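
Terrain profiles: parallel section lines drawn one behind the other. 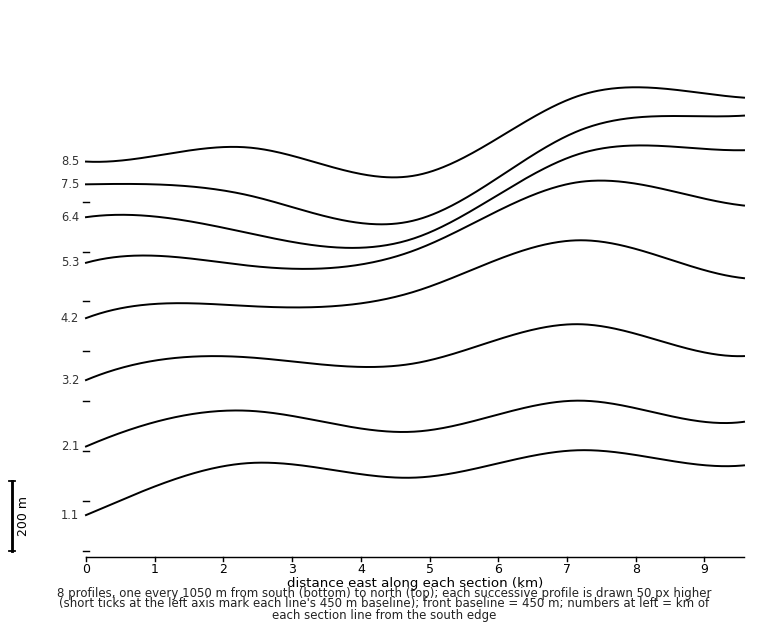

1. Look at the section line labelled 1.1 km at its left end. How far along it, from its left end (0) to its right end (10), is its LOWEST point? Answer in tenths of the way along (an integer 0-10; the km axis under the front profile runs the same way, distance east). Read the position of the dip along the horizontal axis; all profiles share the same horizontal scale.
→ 0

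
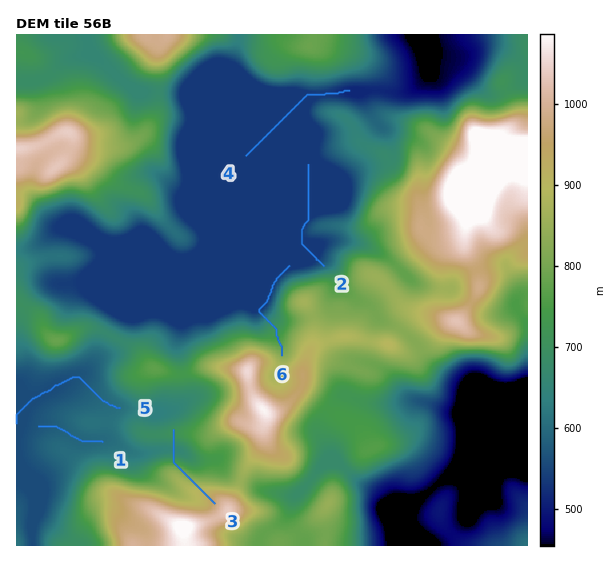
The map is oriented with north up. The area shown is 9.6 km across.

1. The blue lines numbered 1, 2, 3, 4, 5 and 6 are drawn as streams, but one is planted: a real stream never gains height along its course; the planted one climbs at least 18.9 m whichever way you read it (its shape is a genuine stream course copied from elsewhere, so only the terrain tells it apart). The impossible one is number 3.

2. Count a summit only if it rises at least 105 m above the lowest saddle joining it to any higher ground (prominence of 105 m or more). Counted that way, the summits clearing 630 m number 4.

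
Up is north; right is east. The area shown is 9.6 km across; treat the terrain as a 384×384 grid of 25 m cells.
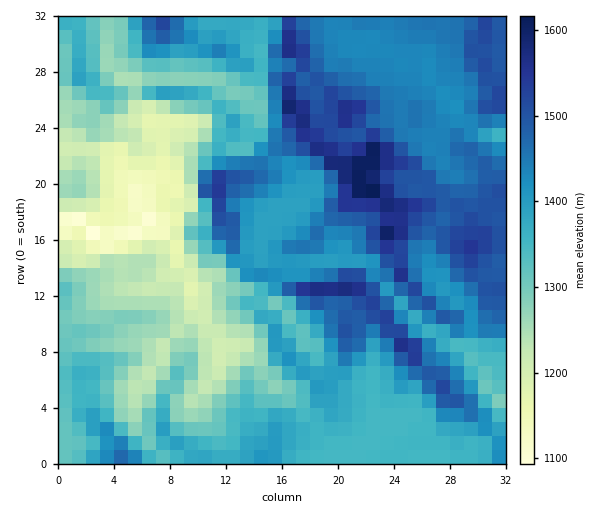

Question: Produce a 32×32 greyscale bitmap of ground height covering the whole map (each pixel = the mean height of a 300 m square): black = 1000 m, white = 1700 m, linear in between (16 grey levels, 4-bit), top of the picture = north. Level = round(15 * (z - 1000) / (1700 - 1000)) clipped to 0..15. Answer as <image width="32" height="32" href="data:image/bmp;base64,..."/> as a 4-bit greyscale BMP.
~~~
<image width="32" height="32" href="data:image/bmp;base64,Qk12AgAAAAAAAHYAAAAoAAAAIAAAACAAAAABAAQAAAAAAAACAAATCwAAEwsAABAAAAAAAAAAAAAAABEREQAiIiIAMzMzAERERABVVVUAZmZmAHd3dwCIiIgAmZmZAKqqqgC7u7sAzMzMAN3d3QDu7u4A////AHeJqYeIiIiZiIiIiIiIiIl3eZh4iIeIiYiIiIiIiIiJd4l2eXd3eImIiIiIiIiImHiIZXhmZ3iIh4iIiIiJmpd4h2VnZVZ3d3eIiIiIi7qGeIdlV3VVZ2ZnmYiImKupd3iHZVV2VVdmiYiYiJq6mHd3d3ZVZlRVaJh4qYmsqYd3d2ZmVWZUVWmHeaqKy5h3iHd2ZmZVVVVpd4q6q7mImapmZmZmVUVmiHiauruYm6mqdmVVVVRGd3Z6uqu6irmZu3ZlVVVURmaJrMzMuauZmrtmZVVURFV5mZmau5rKmau7VFVVVUVmmYmZmJmbupm7ukQzNERGeamJqqmavLqrvLszIzIzR4qpiJmpmr3Lq7u7IjMzIzZ7uYiJqqq8y7q7u1RDMzNEi6mIiJrMzMy6u7tmVDMzNLyqmZiKzdy7uqq7VlQzMzWru6qZms3bu7qqqlVUNENFeaqpmazN3MupqqpEREVERXh3mqvMvNy6maqpVWVVRERYh4q8y7vKqZmpiFZmVEREV4d5zLvLqqqpmalWZ2VFZnh3edy7zLqqqZq7Z3d2iIiHZnrLu7qqqZmZq3iGVWZmZnd6urqqmZmZmrt4dmZ3d3iIiauqqZmZmaq7eHZnmYmamHrLqZmZmZmru3h2aKqpiYiJy6mZmZqqq7uIdmirqYiIiLqpmqmqqqq7"/>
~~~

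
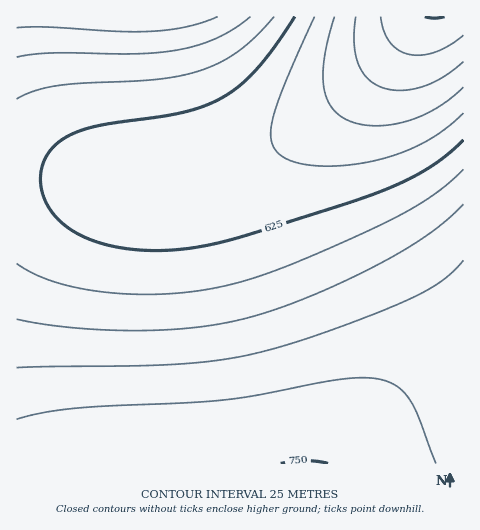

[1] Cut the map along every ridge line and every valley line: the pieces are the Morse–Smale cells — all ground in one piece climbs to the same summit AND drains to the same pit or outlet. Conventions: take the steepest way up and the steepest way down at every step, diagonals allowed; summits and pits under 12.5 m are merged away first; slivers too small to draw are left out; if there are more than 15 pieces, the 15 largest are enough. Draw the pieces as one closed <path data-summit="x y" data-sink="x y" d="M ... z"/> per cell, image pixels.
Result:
<path data-summit="307 463" data-sink="434 17" d="M463 16l-44 0-39 50-45 41-57 39-53 23-44 11-34 4-105-7-26 1 1 286 447-1z"/><path data-summit="139 17" data-sink="434 17" d="M418 16l-401 0-1 160 131 8 46-6 45-14 48-23 49-34 45-41 21-25z"/>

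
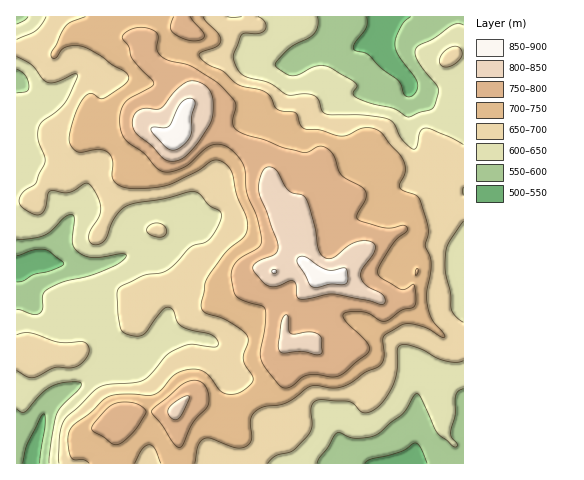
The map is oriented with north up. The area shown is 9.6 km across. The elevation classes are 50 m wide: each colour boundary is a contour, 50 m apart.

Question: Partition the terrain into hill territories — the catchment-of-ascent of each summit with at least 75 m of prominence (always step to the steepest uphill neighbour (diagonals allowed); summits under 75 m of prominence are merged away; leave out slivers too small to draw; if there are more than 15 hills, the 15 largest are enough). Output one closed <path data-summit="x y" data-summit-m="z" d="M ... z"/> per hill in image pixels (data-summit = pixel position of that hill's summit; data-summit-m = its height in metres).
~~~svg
<path data-summit="316 276" data-summit-m="877" d="M463 16l-304 0 11 29 10 6 28 6 33 0 19 9 24-2 17-8-10 14-3 20-4 7-10 9-18 7-23 24-13 23-3 28-4 7-22 20-6 15 0-7-7-10-12-3-12 0-20 7-6 8-2 13 0-7-3-3-35-16-8-1-8 5 9-9 4-7 3-24 6-11-1-27 6-19 1-20 5-22-14-6-10 1-6 5 2-8-5-8-20-16-28-29-8 1 1 447 14 0 1-2 2-14 11-38 12-15 23-10 17-12 33-3 8-4 13-11 11-15 10-3 23 0 19 6 4 5 5 17 4 9 5 4 21 6 7 8 8 25 37 33 18 12 9 2 132-1z"/><path data-summit="182 130" data-summit-m="865" d="M158 16l-134 1 28 28 20 16 5 13 7-3 7 0 14 6-5 22-1 20-6 19 1 27-6 11-3 24-8 11 11 1 35 16 3 3 0 7 1-9 5-10 8-6 14-3 12 0 12 3 7 10 0 7 6-15 22-20 4-7 3-28 13-23 23-24 18-7 10-9 4-7 3-20 9-13-16 7-24 2-19-9-33 0-28-6-10-6z"/><path data-summit="176 410" data-summit-m="815" d="M195 337l-29 1-16 18-12 10-8 4-33 3-17 12-23 10-12 15-11 38-3 15 300 0-8-1-14-8-23-23-9-5-9-9-12-31-6-5-20-5-7-11-7-21-6-4z"/>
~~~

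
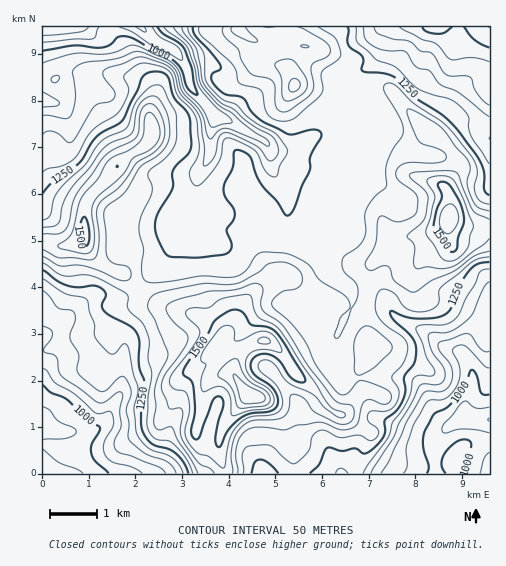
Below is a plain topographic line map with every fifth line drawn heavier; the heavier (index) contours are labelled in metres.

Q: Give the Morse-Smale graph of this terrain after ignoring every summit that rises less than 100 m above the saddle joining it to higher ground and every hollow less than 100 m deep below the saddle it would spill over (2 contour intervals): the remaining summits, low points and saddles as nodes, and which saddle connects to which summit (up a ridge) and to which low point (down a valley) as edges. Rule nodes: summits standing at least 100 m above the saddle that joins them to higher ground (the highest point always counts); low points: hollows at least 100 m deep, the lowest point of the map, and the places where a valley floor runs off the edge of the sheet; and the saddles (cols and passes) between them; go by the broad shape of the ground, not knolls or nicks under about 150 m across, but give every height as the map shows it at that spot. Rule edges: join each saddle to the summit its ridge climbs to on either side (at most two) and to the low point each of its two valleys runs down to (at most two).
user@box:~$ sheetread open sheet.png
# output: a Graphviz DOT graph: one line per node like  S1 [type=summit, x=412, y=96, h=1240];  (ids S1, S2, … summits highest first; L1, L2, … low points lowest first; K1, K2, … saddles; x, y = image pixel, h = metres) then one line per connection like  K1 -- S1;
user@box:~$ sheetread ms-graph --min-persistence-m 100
graph terrain {
  S1 [type=summit, x=249, y=396, h=1698];
  S2 [type=summit, x=449, y=219, h=1597];
  S3 [type=summit, x=85, y=238, h=1520];
  S4 [type=summit, x=295, y=86, h=1466];
  L1 [type=low, x=46, y=27, h=862];
  L2 [type=low, x=489, y=420, h=899];
  L3 [type=low, x=43, y=424, h=909];
  L4 [type=low, x=489, y=27, h=948];
  K1 [type=saddle, x=138, y=288, h=1320];
  K2 [type=saddle, x=368, y=300, h=1318];
  K3 [type=saddle, x=340, y=92, h=1279];
  K4 [type=saddle, x=204, y=102, h=1007];
  K1 -- S1;
  K1 -- S3;
  K1 -- L1;
  K1 -- L3;
  K2 -- S1;
  K2 -- S2;
  K2 -- L1;
  K2 -- L2;
  K3 -- S4;
  K3 -- L1;
  K3 -- L4;
  K4 -- S3;
  K4 -- S4;
  K4 -- L1;
}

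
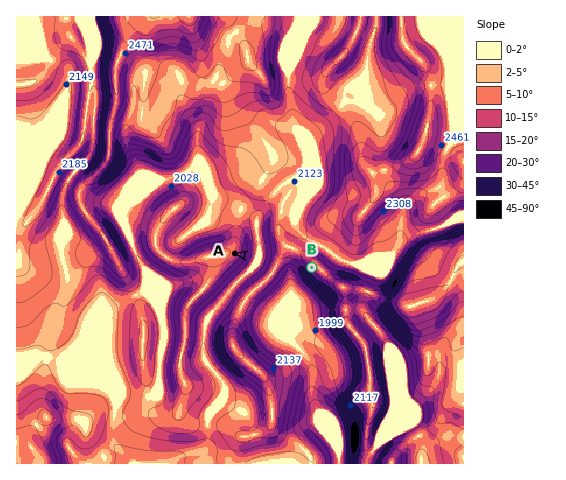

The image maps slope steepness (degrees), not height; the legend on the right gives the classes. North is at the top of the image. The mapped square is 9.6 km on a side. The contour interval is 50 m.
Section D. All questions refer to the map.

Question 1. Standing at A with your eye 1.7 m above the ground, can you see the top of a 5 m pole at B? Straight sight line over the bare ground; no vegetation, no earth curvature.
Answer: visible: true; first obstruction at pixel None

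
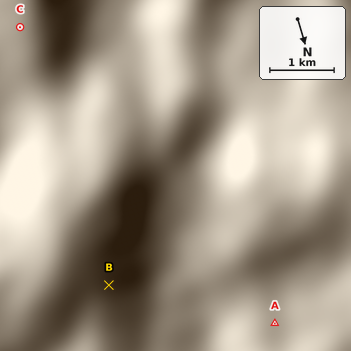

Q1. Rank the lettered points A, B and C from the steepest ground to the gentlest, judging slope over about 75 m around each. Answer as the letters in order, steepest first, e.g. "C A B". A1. B A C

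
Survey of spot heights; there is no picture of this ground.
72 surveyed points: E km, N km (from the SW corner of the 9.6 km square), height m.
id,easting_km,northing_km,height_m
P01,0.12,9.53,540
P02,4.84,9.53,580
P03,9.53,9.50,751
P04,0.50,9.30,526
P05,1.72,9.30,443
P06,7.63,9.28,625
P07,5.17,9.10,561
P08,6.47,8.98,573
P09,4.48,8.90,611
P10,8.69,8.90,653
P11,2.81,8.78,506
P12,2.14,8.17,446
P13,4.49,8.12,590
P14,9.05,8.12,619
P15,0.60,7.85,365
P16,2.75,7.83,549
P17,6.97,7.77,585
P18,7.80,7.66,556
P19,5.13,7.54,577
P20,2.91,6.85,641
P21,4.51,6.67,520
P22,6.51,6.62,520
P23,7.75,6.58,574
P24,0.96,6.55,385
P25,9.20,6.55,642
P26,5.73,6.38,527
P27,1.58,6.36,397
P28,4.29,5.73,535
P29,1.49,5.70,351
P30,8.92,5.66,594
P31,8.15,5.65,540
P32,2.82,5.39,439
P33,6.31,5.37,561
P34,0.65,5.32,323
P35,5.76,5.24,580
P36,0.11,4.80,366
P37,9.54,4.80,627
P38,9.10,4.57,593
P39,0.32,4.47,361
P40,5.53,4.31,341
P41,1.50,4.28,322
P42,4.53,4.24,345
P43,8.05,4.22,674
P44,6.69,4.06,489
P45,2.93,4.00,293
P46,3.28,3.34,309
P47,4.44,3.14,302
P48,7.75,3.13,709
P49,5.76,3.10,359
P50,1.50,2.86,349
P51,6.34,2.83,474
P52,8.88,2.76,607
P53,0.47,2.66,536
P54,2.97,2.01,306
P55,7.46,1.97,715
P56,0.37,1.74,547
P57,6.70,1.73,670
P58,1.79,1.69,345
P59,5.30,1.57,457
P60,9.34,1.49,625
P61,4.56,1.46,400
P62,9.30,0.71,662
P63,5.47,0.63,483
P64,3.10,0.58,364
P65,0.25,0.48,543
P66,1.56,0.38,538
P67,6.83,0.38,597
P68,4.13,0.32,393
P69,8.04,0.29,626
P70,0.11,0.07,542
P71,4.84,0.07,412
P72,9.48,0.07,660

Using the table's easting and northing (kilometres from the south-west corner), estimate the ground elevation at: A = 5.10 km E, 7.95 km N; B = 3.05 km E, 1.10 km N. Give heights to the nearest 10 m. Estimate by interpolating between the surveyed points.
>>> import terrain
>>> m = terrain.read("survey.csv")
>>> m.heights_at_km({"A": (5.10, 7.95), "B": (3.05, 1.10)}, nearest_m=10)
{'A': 580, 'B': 330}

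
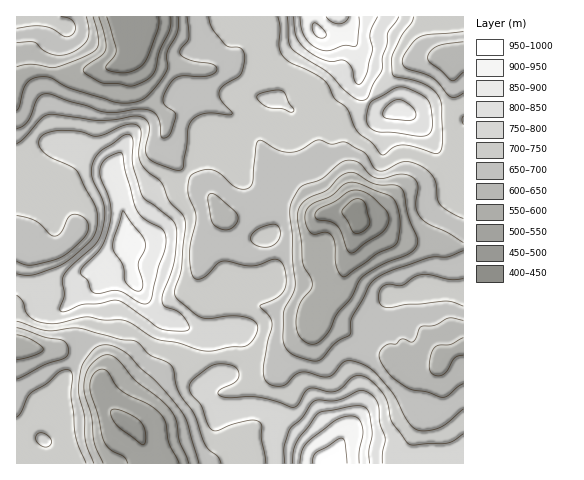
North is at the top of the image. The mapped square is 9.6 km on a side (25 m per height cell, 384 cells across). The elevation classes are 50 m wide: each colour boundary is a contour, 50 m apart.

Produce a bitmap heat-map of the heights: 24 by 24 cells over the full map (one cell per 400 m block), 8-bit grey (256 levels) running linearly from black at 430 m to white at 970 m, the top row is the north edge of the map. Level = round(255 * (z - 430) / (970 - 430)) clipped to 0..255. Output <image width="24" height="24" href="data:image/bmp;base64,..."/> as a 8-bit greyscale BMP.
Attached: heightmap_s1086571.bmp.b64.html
<image width="24" height="24" href="data:image/bmp;base64,Qk12BgAAAAAAADYEAAAoAAAAGAAAABgAAAABAAgAAAAAAEACAAATCwAAEwsAAAABAAAAAAAAAAAAAAEBAQACAgIAAwMDAAQEBAAFBQUABgYGAAcHBwAICAgACQkJAAoKCgALCwsADAwMAA0NDQAODg4ADw8PABAQEAAREREAEhISABMTEwAUFBQAFRUVABYWFgAXFxcAGBgYABkZGQAaGhoAGxsbABwcHAAdHR0AHh4eAB8fHwAgICAAISEhACIiIgAjIyMAJCQkACUlJQAmJiYAJycnACgoKAApKSkAKioqACsrKwAsLCwALS0tAC4uLgAvLy8AMDAwADExMQAyMjIAMzMzADQ0NAA1NTUANjY2ADc3NwA4ODgAOTk5ADo6OgA7OzsAPDw8AD09PQA+Pj4APz8/AEBAQABBQUEAQkJCAENDQwBEREQARUVFAEZGRgBHR0cASEhIAElJSQBKSkoAS0tLAExMTABNTU0ATk5OAE9PTwBQUFAAUVFRAFJSUgBTU1MAVFRUAFVVVQBWVlYAV1dXAFhYWABZWVkAWlpaAFtbWwBcXFwAXV1dAF5eXgBfX18AYGBgAGFhYQBiYmIAY2NjAGRkZABlZWUAZmZmAGdnZwBoaGgAaWlpAGpqagBra2sAbGxsAG1tbQBubm4Ab29vAHBwcABxcXEAcnJyAHNzcwB0dHQAdXV1AHZ2dgB3d3cAeHh4AHl5eQB6enoAe3t7AHx8fAB9fX0Afn5+AH9/fwCAgIAAgYGBAIKCggCDg4MAhISEAIWFhQCGhoYAh4eHAIiIiACJiYkAioqKAIuLiwCMjIwAjY2NAI6OjgCPj48AkJCQAJGRkQCSkpIAk5OTAJSUlACVlZUAlpaWAJeXlwCYmJgAmZmZAJqamgCbm5sAnJycAJ2dnQCenp4An5+fAKCgoAChoaEAoqKiAKOjowCkpKQApaWlAKampgCnp6cAqKioAKmpqQCqqqoAq6urAKysrACtra0Arq6uAK+vrwCwsLAAsbGxALKysgCzs7MAtLS0ALW1tQC2trYAt7e3ALi4uAC5ubkAurq6ALu7uwC8vLwAvb29AL6+vgC/v78AwMDAAMHBwQDCwsIAw8PDAMTExADFxcUAxsbGAMfHxwDIyMgAycnJAMrKygDLy8sAzMzMAM3NzQDOzs4Az8/PANDQ0ADR0dEA0tLSANPT0wDU1NQA1dXVANbW1gDX19cA2NjYANnZ2QDa2toA29vbANzc3ADd3d0A3t7eAN/f3wDg4OAA4eHhAOLi4gDj4+MA5OTkAOXl5QDm5uYA5+fnAOjo6ADp6ekA6urqAOvr6wDs7OwA7e3tAO7u7gDv7+8A8PDwAPHx8QDy8vIA8/PzAPT09AD19fUA9vb2APf39wD4+PgA+fn5APr6+gD7+/sA/Pz8AP39/QD+/v4A////AJCRkoBPOSsoOmF9iI+atub599mzn6Cjo5OXknFAKSAsSG6NjpKbr8/n8962m4qLlIeOjG43ICQzUXuen5ueo7XO3NWuinV0gX6HiWEtLjpMbpKcmpmVj56qsLmjfG5qcG56hV4xP1Npf5admY5/fomFj5yEaGBXXlZhbmtKUWt8hI2Wlo98cWxufXxrZWFMUUtbZ3NudoGRmJ+hnZd/ZVJYa21qaGVWUX2RkYqQlJ2vtqehpJyEYkZHXm5wbGpoY5mkrq2sqr25pZCMiIV+aElBT2p9gH18e5+jr7/Lz93Cm4eNkJCQelZHQVl5goqJhoiNocHP2t7JqH1+hoSHeFJGNT5WZnJzcW5xeZjE4uPQsHt1d3p+ckxEKiQ1QlZjZ299fXqo3t3LsYJta3qBckIzHAsdN1VmboSHhISi18m1n4JnZnF2bD0eDAYaOmV3gYeGh5Gx17mijnprdnx2bl1JKB42SWh+iIqKjZvD0qyShH97g4F6dXFpUlVwaXGDho6UnZ+1xp54eIeKi4R8fnx3cHiSiouTiICXnZuaq55wboiNjIWFjIeDhZSmp6uhiGOBhYF7foNsaX6Gg4aRlpOPkaa/xsKlkFdtaV9VTlBfb3V7hpCYl5KRnq+1xLmehU9VT0U4MzRJaG5yf4iJj46Zt8OpoJaBbFRXVkYvGxs3W2ZrdYSHk6a/x8yziXVlX2drdmpIGxIqVmx2gYaMp9Hp4de5lXtuaH9/gnRAFg8gRm6AiYqNrOfu4dm+po+Jig=="/>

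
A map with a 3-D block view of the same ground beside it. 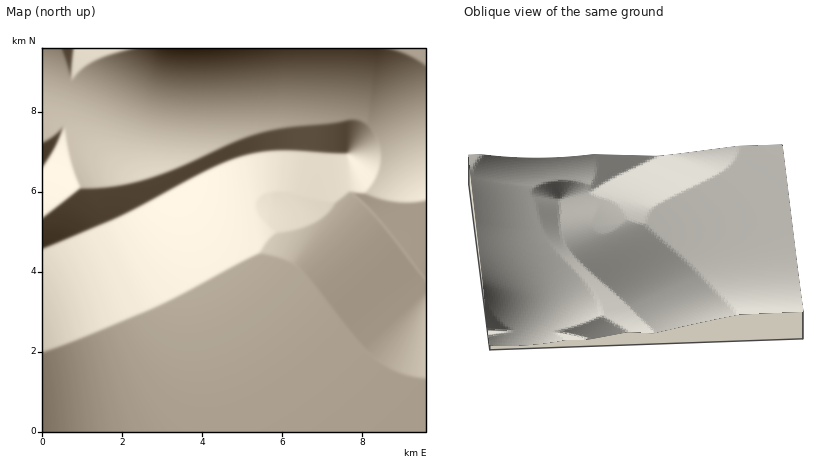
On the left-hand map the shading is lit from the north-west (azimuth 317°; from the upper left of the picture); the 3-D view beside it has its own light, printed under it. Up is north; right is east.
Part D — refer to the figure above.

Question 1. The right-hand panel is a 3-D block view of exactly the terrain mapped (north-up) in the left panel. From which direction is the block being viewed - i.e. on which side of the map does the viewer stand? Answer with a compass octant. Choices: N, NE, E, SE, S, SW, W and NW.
W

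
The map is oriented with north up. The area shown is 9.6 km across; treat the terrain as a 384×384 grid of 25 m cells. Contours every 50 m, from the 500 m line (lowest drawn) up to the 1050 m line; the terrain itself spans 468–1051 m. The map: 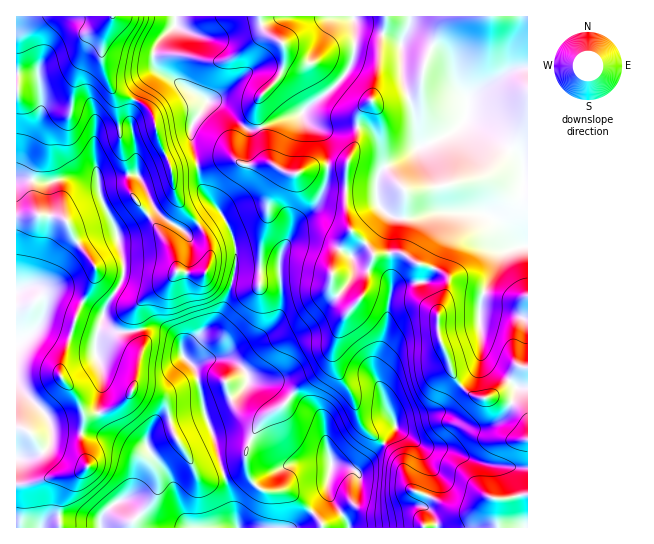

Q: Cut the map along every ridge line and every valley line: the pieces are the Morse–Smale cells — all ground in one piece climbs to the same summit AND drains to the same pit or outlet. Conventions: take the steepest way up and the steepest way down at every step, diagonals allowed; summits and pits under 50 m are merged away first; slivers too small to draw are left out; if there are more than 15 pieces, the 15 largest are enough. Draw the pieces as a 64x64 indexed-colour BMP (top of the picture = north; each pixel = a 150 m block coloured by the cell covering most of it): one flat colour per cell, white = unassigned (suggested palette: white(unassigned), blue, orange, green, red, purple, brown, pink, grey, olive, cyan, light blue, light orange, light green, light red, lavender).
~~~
<image width="64" height="64" href="data:image/bmp;base64,Qk12CAAAAAAAAHYAAAAoAAAAQAAAAEAAAAABAAQAAAAAAAAIAAATCwAAEwsAABAAAAAAAAAA////ALR3HwAOf/8ALKAsACgn1gC9Z5QAS1aMAMJ34wB/f38AIr28AM++FwDox64AeLv/AIrfmACWmP8A1bDFADM4iIiIMzMzMzMzREREREREREREQRERERERERERERERMzMzMzMzMzMzMzRERERERERERERBEREREREREREREREzMzMzMzMzMzMzNERERERERERERBERERERERERERERETMzMzMzMzMzMzNERERERERERERBERERERERERERERERMzMzMzMzMzMzM0REREREREREREEREREREREREREREREzMzMzMzMzMzM0REREREREREREQRERERERERERERERETMzMzMzMzMzMzRERERERERERERBERERERERERERERERMzMzMzMzMzMzREREREREREREREEREREREREREREREREzMzMzMzMzMzREREREREREREREQREREREREREREREREXdzMzMzMzMzNERERERERERERERBERERERERERERERERd3czMzMzMzNEREREREREREREREERERERERERERERERF3dzMzMzMzMzREREREREREREREQREREREREREREREREXd3MzMzMzMzNERERERERERERERBERERERERERERERERd3czMzMzMzMzM0RERERERERERBERERERERERERERERF3czMzMzMzMzMzMzREREREREREEREREREREREREREREXczMzMzMzMzMzMzNERERERERBERERERERERERERERERczMzMzMzMzMzMzM0REREREQREREREREREREREREREREzMzMzMzMzMzMzMzREREREQRERERERERERERERERERETMzMzMzMzMzMzMzNEREQRERERERERERERERERERERERMzMzMzMzMzMzMzNERERBEREREREREREREREREREREREzMzMzMzMzMzMzM0RERBERERERERERERERERERERERETMzMzMzMzMzMzM0REQRERERERERERERERERERERERERMzMzMzMzMzMzMzREREQREREREREREREREREREREREREjMzMzMzMzMzMzZkREREQRERERERERERERERERERERESIzMzMzMzMzMzZmZEREREERERERERERERERERERERERIiMzMzM2ZmZmZmZmZERERBEREREREREREREREREREREiIzMzMzZmZmZmZmZkREREQRERERERERERERERERERESIiMzMyJmZmZmZmZmZERERBERERERERERERERERERERIiIzMiIiZmZmZmZmZkREREEREREREREREREREREREREiIiIiIiJmZmZmZmZmZEREQRERERERERERERERERERESIiIiIiIiZmZmZmZmZkRERBERERERERERERERERERERIiIiIiIiJmZmZmZmZmREREEREREREREREREREREREREiIiIiIiIiZmZmZmZmYRERERERERERERERERERERERESIiIiIiIiZmZmZmZmZhERERERERERERERERERERERERIiIiIiIiJmZmZmZmZmEREREREREREREREREREREREREiIiIiIiImZmZmZmZmYRERERERERERERERERERERERESIiIiIiIiZmZmZmZmZhERERERERERERERERERERERERIiIiIiIiImZmZiJmZmEREREREREREREREREREREREREiIiIiIiIiImZiIiJmERERERERERERERERERERERERESIiIiIiIiIiJiIiIiERERERERERERERERERERERERERIiIiIiIiIiIiIiIiIREREREREREREREREREREREREREiIiIiIiIiIiIiIiIRERERERERERERERERERERERERESIiIiIiIiIiIiIiIRERERERERERERERERERERERERERIiIiIiIiIiIiIiIhEREREREREREREREREREREREREREiIiIiIiIiIiIiIiERERERERERERERERERERERERERESIiIiIiIiIiIiIiIRERERERERERERERERERERERERERIiIiIiIiIiIiIiIREREREREREREREREREREREREREREiIiIiIiIiIiIiIhERERERERERERERERERERERERERESIiIiIiIiIiIiIiERERERERERERERERERERERERERERIiIiIiIiIiIiIiIREREREREREREREREREREREREREREiIiIiIiIiIiIiIhEREVVVERERERERERERERERERERESIiIiIiIiIiIiIiIREVVVVVURERERERERERERERERERIiIiIiIiIiIiIiIhEVVVVVVVEREREREREREREREREREiIiIiIiIiIiIiIiJVVVVVVVVVERERERERERERERERESIiIiIiIiIiIiIiVVVVVVVVVVVRERERERERERERERERIiIiIiIiIiIiIiVVVVVVVVVVVVUREREREREREREREREiIiIiIiIiIiIlVVVVVVVVVVVVVVERERERERERERERESIiIiIiIiIiIlVVVVVVVVVVVVVVVRERERERERERERERIiIiIiIiIiIlVVVVVVVVVVVVVVVVEREREREREREREREiIiIiIiIiIiVVVVVVVVVVVVVVVVURERERERERERERESIiIiIiIiIiIlVVVVVVVVVVVVVVVRERERERERERERERIiIiIiIiIiIiVVVVVVVVVVVVVVVVEREREREREREREREiIiIiIiIiIiIiVVVVVVVVVVVVVVURERERERERERERESIiIiIiIiIiIiJVVVVVVVVVVVVVVRERERERERERERER"/>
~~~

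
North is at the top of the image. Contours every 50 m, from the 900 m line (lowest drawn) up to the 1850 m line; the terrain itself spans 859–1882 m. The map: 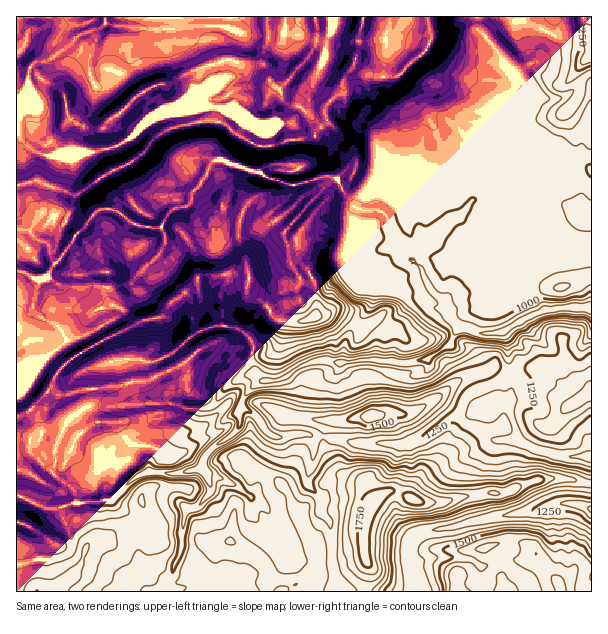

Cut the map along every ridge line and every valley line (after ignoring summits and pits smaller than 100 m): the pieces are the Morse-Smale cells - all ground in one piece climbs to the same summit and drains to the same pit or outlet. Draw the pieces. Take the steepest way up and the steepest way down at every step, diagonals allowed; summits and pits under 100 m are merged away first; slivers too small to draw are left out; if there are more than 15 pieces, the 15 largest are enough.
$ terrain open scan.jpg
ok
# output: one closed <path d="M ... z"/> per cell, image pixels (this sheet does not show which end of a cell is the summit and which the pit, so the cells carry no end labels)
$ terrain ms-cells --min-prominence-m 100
<path d="M524 160l-6 0-2 2-15 31-28 7-11 14-10 6-23 22-6 4-10 13-9-2-1-8-7-9-6-13-2-9-7-7-21-1-6-4-18-28-13-2-17 6-4-3-2-9-9-6-19 0-11 8-6 0-24-8-7-4-9 0-15 25-7 7-1 9-6 5-12 2-6 7-7 13-21-2-11-4-15-12-15 0-23 24-3 8-12 16-7 6-9 14-6 2-13-8-10 0 0 223 29 13 15 0 17-6 22 0 14-3 19-19 15-8 32 2 22-5 4-13 13-12 15-10 7-8-2-13 6-17 8-10 9-6 21-1 17-12 10-5 42 0 11-2 51 2 15-2 21-14 10-18 9 0 17 6 16-2 42-22 23-3 25 1 1-138-14-1-8 3-12 0-10-6-17-2z"/><path d="M477 16l-114 0-8 47-11 15-1 12-17 15-1 9 3 6-14 16-11 3-13 0-9 5-20 2-27-13-10-11-5 0-5 18 2 18 39 14 6 0 11-8 19 0 9 6 2 9 4 3 17-6 13 2 18 28 6 4 18 0 10 8 2 9 6 13 6 6 2 11 9 2 10-13 6-4 23-22 10-6 11-14 28-7 16-32-3-11 3-34-3-29 4-10-14-15-10-15-14-17z"/><path d="M242 408l-4 5 2 13-7 8-15 10-14 15-2 9 6 9 3 14-13 15-10 2-2 4-5 22 0 17-7 15 0 4-10 14 0 7 201 1 3-16 0-12-4-10 0-27 4-15 6-9-8-15 0-5-13-3-12-6-5-6-12-21-1-11-32-2-15 4-12-10-9-13z"/><path d="M176 28l-44 0 1 7-6 25-11 20-11 6-9 0-6-14 0-16 7-17 2-11-21 8-9 10-16 12-18 4-4 4-3 9 0 11 9 25 1 12 21 31 34-2 23-6 13-7 20-19 31-14 15-14 9-2 7-7 0-5-12-24z"/><path d="M468 328l-9 0-3 4-5 12-23 16-15 2-36-2-15 0-11 2-42 0-10 5-17 12-24 3-14 14-3 11 14 8 9 13 12 10 15-4 32 2 6-15 16 0 15-5 24-2 26 0 15-8 39-28 22-6 8-5 16 4-2-26-4-13-19 2z"/><path d="M494 408l-9 0-15 7-20 3-25 18-15 8-56 0-13-5-17-1 0 9 6 12 11 15 25 9 0 5 8 12 13-8 9 0 23 10 27 0 18-6 40-3 20-9 25-6 14 0 29 5-1-26-34-1-21-6-17-10-22 0-4-3-5-21z"/><path d="M210 120l-31 6-18 7-9 7-7 12-14 11-21 9-33 22-26-7-12-6-22 5-1 84 10 2 13 8 6-2 9-14 7-6 12-16 3-8 23-24 15 0 15 12 11 4 21 2 7-13 6-7 12-2 6-5 1-9 13-16 5-12 6-5-3-6 0-13 6-18z"/><path d="M591 16l-113 1 2 13 14 17 10 15 14 15-4 10 0 12 3 9-3 42 4 10 6 0 7 4 17 2 10 6 34-4z"/><path d="M362 16l-29 0-1 13-6 13-38-10-3 0-4 6-32-2-7-4 0 9-4 18-8 16-21 10-4 4 16-4 9 8 4 6 0 8-10 4-4 11 8 4 6 7 27 13 20-2 9-5 13 0 11-3 14-16-3-6 1-9 17-15 1-12 11-15 5-18 0-13 2-6z"/><path d="M563 478l-26 2-33 13-40 3-18 6-27 0-23-10-12 1-12 13-8 21 0 27 4 10-2 27 52 0-9-31 0-17 7-8 6-3 31-4 17-6 61-11 26-7 18 0 16 6 1-25z"/><path d="M575 504l-18 0-26 7-61 11-17 6-27 2-10 5-7 8 0 17 9 31 37 1-1-16 4-4 9-1 9-10 6-13 27-7 22 6 27 36 18-15 15 0 1-58-5-4z"/><path d="M111 499l-12 3-22 0-14 4-2 3 1 7 10 21-2 15-14 7-20 0-10 5-9 0-1 27 131 1-5-14 0-11-4-16 1-15-3-11-3-6z"/><path d="M221 85l-9 1-15 8-2-2-15 14-27 10-24 23-13 7-38 8-20-1-3-7-15-18-3-17-8-21-6 8-7 3 0 84 23-4 12 6 26 7 33-22 21-9 12-9 9-14 9-7 18-7 19-5 21 0 5-10 10-4 0-8-4-6z"/><path d="M203 469l-24 5-36 0-11 6-20 20 21 19 3 6 3 11-1 15 4 16 0 11 7 14 15-1 0-7 8-11 9-22 0-17 5-22 2-4 10-2 13-15-3-14z"/><path d="M587 307l-44 3-37 20-2 3 4 12 2 26 5 1 7-4 17 2 22 14 15 19 15-9 1-85z"/>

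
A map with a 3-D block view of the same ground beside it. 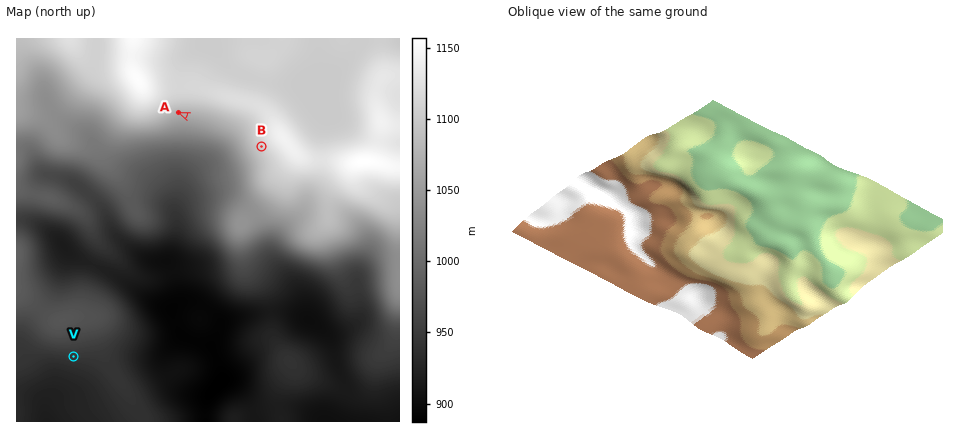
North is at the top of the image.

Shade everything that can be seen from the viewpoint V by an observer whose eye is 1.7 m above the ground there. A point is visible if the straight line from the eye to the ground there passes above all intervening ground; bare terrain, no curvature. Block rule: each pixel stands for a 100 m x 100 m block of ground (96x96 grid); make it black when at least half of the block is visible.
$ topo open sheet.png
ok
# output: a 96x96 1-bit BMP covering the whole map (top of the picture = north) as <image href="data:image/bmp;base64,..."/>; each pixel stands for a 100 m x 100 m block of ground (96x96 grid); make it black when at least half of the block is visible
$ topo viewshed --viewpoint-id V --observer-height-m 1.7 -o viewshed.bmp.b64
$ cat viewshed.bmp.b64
<image width="96" height="96" href="data:image/bmp;base64,Qk2+BAAAAAAAAD4AAAAoAAAAYAAAAGAAAAABAAEAAAAAAIAEAAATCwAAEwsAAAIAAAAAAAAA////AAAAAAD/////AAAAAAAAAAD/////AAAAAAAAAAD/////AAAAAAAAAAD////8AAAAAAAAAAD////4AAAAAAAAAAD////4AAAAAAAAAAD////wAAAAAAAAAAD////wAAAAAAAAAAD////gAAAAAAAAAAD////gAAAAABwAAAD////AAAAAADwAAAD///+AAAAAADwAAED///+AAAAAADwAAMD///8AAAAAAHgAAcD///4AAAAAAHgAA+D///4AAAAAADgAA+D///gAAAAAABAAA/D///AAAAAAAAAAA/gA/8AAAAAAAAAAA/wAf8AAAAAAAAAAAf4Af/AAAAAAAAAAAP4AP/AAAAAAAAAAAH4AAAAAAAAAAAAAAD8AAAAAAAAAAAAAAD8AAAAAAAAAAAAAAD8AAAAAAAAAAAAAAD8AAAAAAAAAAAAAAD8AAAAAAAAAAAAAAD8AAAAAAAAAAAAAAD8AAAAAAAAAAAAAAD8AAAAAAAAAAAAAAD8AAAAAAAAAAAAAAH8AAAAAAAAAAAAAAH8AAAAAAAAAAAAAAH8AAAAAAAAAAAAAAH8AAAAAAAAAAAAAAH8AAAAAAAAAAAAAAH8AAAAAAAAAAAAAAH8AAAAAAAAAAAAAAH8AAAAAAAAAAAAAAH8AAAAAAAAAAAAeAH8AAAAAAAAAAAD+AP8AAAAAAAAAAAP+A/8AAAAAAAAAAAf+A/8AAAAAAAAAAA/8AP8AAAAAAAABwB/8AH8AAAAAAAADwB/8AD8AAAAAAAADgD/8AB8AAAAAAAADAH/8AB8AAAAAAAADAf/8AB8AAAAAAAAAAf/8AB8AAAAAAAAAAP/8AB4AAAAAAAAAAP/8ABwAAAAAAAAAAP/8ABAAAAAAAAAAAPz8AAAAAAAAAAAAB/h+DwAAAAAAAAAAD/h//gAAAAAAAAAAD/h//AAAAAAAAAAAD/B/+AAAAAAAAAAAD/h/+AAAAAAAAAAAD///+AMAAAAAAAAAD///+B8AAAAAAAAAD/////4AAAAAAAAAB/////AAAAAAAAAAB/8H8AAAAAAAAAAAB/4DgAAAAAAAAAAAB/wAAAAAAAAAAAAAB/gAAAAAAAAAAAAAB/AAAAAAAAAAAAAAB+AAAAAAAAAAAAAAB+AAAAAAAAAAAAAAB8AAAAAAAAAAAAAAB4AAAAAAAAAAAAAAAwAAAAAAAAAAAAAAAgAAAAAAAAAAAAAAAAAAAAAAAAAAAAAAAAAAAAAAAAAAAAAAAAAAAAAAAAAAAAAAAAAAAAAAAAAAAAAAAAAAAAAAAAAAAAAAAAAAAAAAAAAAAAAAAAAAAAAAAAAAAAAAAAAAAAAAAAAAAAAAAAAAAAAAAAAAAAAAAAAAAAAAAAAAAAAAAAAAAAAAAAAAAAAAAAAAAAAAAAAAAAAAAAAAAAAAAAAAAAAAAAAAAAAAAAAAAAAAAAAAAAAAAAAAAAAAAAAAAAAAAAAAAAAAAAAAAAAAAAAAAAAAAAAAAAAAAAAAAAAAAAAAAAAAAAAAAAAAAAAAAAAAAAAAAAAAAAAAAAA="/>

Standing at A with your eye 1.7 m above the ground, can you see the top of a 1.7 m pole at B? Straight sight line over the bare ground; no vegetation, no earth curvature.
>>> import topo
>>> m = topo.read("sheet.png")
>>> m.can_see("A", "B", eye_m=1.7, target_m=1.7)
True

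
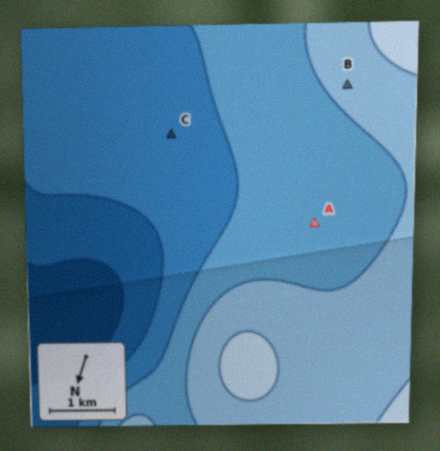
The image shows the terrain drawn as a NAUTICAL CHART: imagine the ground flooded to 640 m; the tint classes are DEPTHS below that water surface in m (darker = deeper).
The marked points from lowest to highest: C A B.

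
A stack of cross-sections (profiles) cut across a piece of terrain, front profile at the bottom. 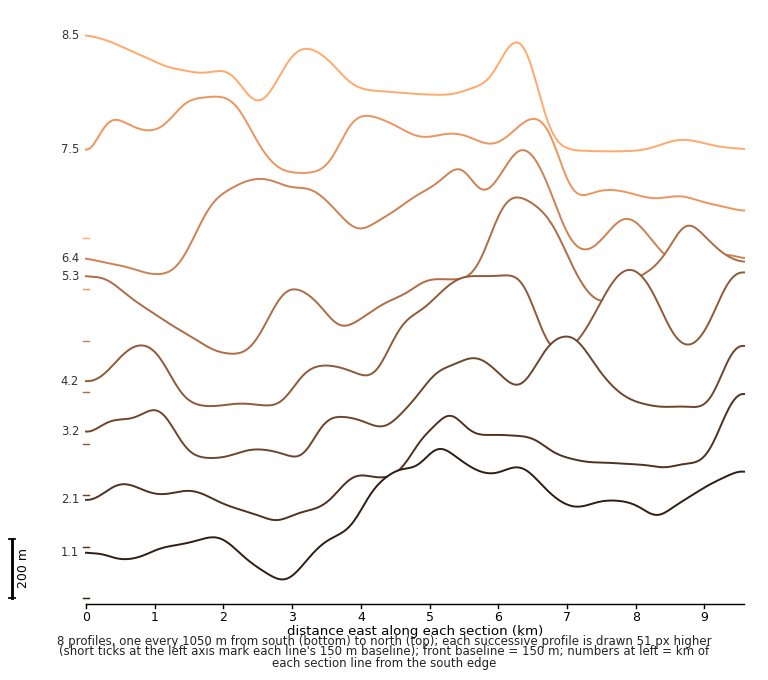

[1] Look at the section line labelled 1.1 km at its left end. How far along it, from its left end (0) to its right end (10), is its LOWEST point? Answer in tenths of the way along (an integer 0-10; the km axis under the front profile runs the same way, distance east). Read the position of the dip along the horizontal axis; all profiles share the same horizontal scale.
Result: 3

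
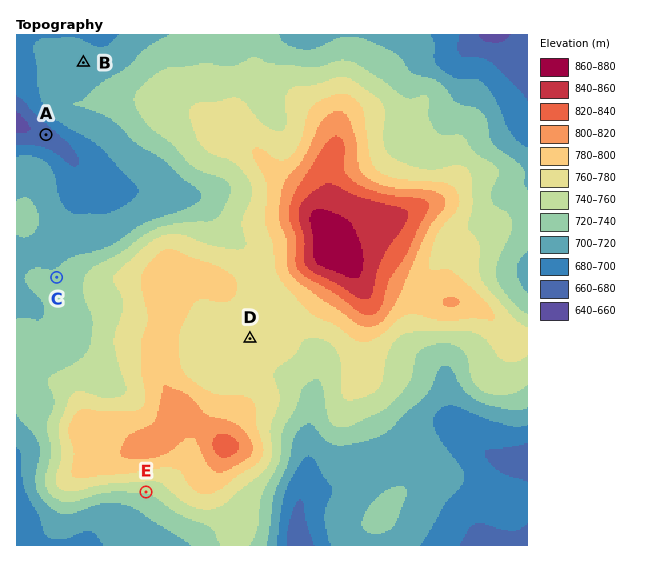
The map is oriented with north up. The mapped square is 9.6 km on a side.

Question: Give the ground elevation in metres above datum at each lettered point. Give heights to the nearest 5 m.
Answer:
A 670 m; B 710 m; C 725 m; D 770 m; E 740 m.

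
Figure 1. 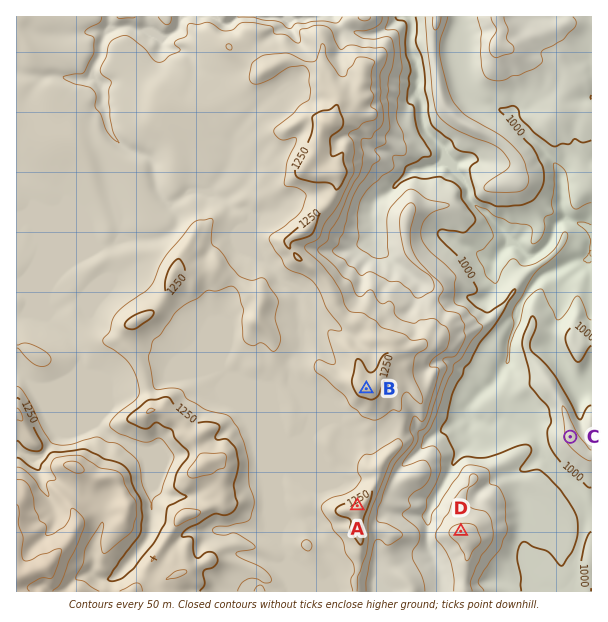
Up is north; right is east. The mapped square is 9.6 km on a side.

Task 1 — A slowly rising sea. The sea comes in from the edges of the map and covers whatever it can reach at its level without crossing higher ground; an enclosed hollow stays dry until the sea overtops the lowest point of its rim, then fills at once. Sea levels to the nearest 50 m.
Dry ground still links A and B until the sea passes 1200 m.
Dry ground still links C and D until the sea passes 1000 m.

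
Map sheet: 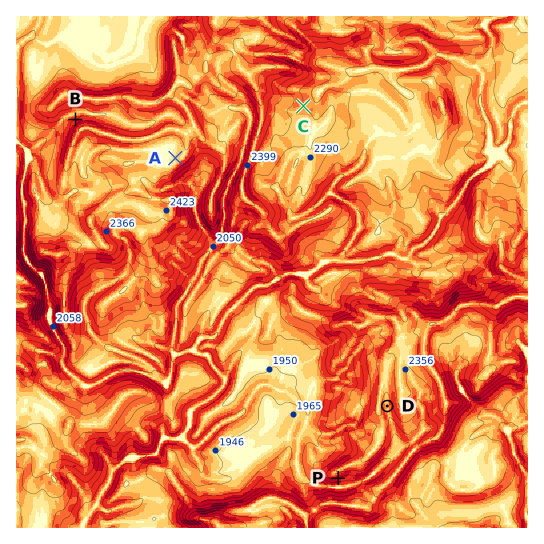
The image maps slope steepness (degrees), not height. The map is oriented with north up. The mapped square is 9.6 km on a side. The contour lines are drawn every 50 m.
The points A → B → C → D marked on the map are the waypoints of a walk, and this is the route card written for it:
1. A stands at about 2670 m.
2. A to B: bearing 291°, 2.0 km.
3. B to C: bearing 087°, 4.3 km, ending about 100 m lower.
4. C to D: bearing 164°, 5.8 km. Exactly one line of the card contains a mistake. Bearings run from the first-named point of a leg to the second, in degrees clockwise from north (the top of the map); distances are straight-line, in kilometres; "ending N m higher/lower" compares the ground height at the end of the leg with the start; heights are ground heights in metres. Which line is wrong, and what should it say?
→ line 1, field height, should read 2480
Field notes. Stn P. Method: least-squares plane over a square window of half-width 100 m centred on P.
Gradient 31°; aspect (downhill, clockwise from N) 168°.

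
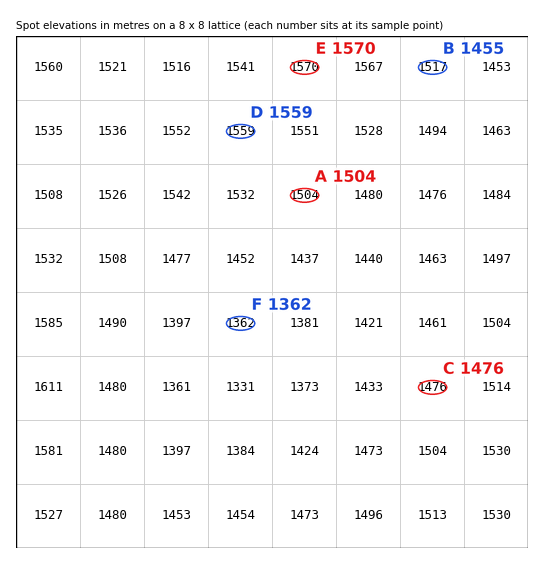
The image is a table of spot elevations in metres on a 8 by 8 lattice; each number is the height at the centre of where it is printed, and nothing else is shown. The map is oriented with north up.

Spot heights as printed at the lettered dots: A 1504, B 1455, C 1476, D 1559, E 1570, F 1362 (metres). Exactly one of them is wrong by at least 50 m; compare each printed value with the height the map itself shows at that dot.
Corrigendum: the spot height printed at B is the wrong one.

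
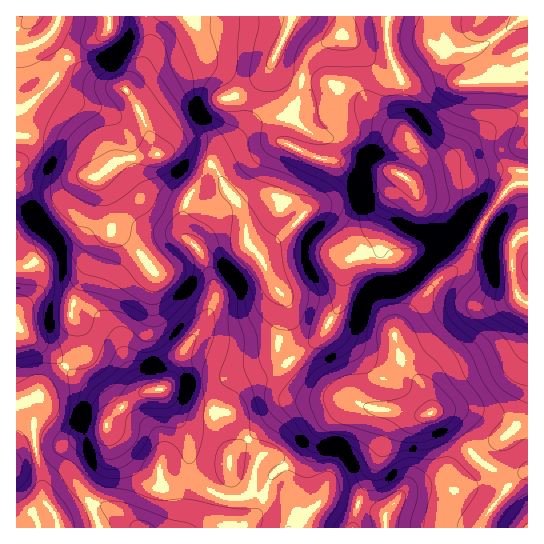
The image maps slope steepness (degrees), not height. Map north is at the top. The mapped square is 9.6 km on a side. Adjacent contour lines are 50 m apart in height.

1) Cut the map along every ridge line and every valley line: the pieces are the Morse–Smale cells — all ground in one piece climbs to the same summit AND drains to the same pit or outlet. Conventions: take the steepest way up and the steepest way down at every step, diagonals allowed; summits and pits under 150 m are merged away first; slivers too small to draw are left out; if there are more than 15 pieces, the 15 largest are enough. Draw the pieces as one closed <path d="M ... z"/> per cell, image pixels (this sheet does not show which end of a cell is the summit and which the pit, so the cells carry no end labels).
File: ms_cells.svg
<path d="M17 245l0 283 464 0 8-18 20-25 14-11-16 1-24-11-12-13-15-22-18-16-7-1-5 3-13 0-15-4-23-2-28-10-9-2-33-17-18-17-17 12-25 9-9 9-10 19-32-1-17-8-15-14-15 2-12-13-20-48-22-19-11-6-29-8-15 0-15 9 13-12 5-17-8-16z"/><path d="M49 35l-15 10-18 5 0 195 17 16 8 16-5 17-8 8 10-5 15 0 33 10 29 23 20 48 10 11 17 0 15 14 17 8 32 1 10-19 9-9 25-9 17-12-8-12 0-16 6-24 0-10-12-16-12-27-13-15-3-24-9-20-9-7-13 11-13 2-18-6-14-10-9-10-3-10 0-15-16-40-10-19-9-7-19-4-12-7-32-26-8-10z"/><path d="M186 16l-169 0-1 33 18-4 15-10 2 6 8 10 32 26 12 7 22 5 12 17 11 24 4 15 5 9 0 15 3 10 14 14 27 12 13-2 13-11 9 7 9 20 3 24 13 15 12 27 12 16 0 10-6 24 0 16 8 12 36-29 13-21 5-11 3-32 3-7 7-6 20-5 5-5 9-32 8-14 12-15 0-7-4-2 9-16 0-16-7-12-23-13-24-24-30-13-28-3-20-8-8-7 0-6 12-24-2-4-9-4-23-3-48 1-10-4z"/><path d="M527 16l-340 1 16 8 48-1 23 3 9 4 2 4-12 24 0 6 8 7 20 8 28 3 30 13 24 24 23 13 7 12 0 16-9 16 4 2 0 7-12 15-8 14-9 32-5 5-17 4-10 7-3 7-3 32-5 11-13 21-35 28 10 13 15 10 25 12 9 2 28 10 23 2 15 4 13 0 6-4-8-24-23-26-6-27 12-19 26-30 31-22 7-10 10-28 24-34 10-7 13-2z"/><path d="M527 183l-12 1-10 7-24 34-10 28-7 10-31 22-26 30-12 19 6 27 23 26 9 25 14-3 23 0 28 7 8 4 14 13 7 14z"/><path d="M470 409l-23 0-12 4 10 4 11 12 15 22 12 13 24 11 16-1-14 11-20 25-8 17 46 1 0-85-7-10-14-13-16-7z"/>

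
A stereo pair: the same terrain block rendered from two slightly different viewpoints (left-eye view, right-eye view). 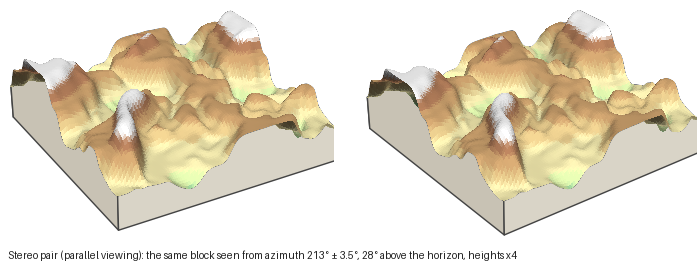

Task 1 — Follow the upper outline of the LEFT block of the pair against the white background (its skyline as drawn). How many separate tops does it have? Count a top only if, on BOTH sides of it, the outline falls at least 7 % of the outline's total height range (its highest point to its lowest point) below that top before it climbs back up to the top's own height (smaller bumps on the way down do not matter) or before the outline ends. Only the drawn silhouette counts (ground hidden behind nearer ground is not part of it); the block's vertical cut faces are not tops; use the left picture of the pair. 3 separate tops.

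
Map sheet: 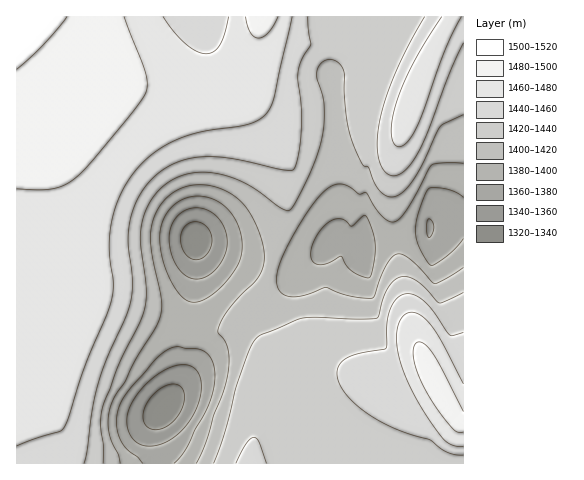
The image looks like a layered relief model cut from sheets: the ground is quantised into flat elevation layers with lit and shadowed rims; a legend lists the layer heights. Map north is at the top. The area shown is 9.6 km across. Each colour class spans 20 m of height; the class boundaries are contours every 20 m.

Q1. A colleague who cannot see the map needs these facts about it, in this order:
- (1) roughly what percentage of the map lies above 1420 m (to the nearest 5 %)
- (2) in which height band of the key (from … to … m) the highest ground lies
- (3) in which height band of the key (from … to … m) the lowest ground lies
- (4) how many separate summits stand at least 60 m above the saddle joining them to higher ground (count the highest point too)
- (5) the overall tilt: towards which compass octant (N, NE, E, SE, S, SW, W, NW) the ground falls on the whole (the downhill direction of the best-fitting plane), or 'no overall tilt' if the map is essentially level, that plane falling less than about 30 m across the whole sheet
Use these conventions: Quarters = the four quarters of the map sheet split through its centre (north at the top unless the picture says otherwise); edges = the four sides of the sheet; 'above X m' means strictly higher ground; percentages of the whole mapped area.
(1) Roughly 70 % of the ground is higher than 1420 m.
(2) The highest point is somewhere between 1500 and 1520 m.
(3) The lowest point is somewhere between 1320 and 1340 m.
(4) Counting only tops that stand 60 m proud, the map has 2 summits.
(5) On the whole the ground falls towards the south-east.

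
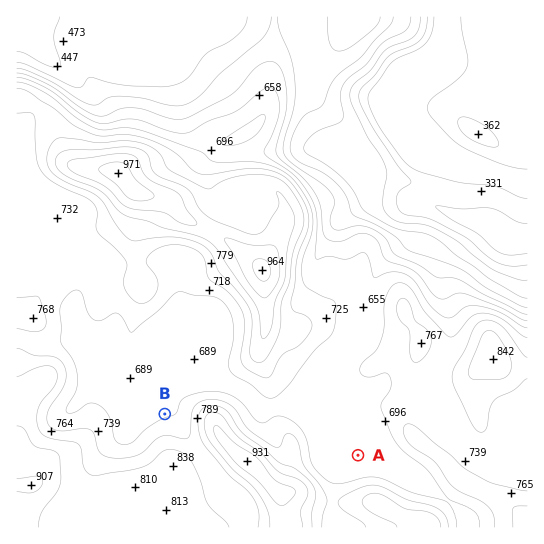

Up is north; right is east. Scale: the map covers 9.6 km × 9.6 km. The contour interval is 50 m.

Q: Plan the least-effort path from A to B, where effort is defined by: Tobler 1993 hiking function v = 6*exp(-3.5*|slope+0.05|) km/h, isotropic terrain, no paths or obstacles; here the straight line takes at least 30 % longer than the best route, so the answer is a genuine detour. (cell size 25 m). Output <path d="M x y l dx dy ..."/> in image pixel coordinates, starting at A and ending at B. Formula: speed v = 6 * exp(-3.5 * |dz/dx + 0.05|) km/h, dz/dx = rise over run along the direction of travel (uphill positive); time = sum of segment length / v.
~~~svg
<path d="M358 455l-81-41-10 0-40-20-28 0-16 8-5 5-13 7"/>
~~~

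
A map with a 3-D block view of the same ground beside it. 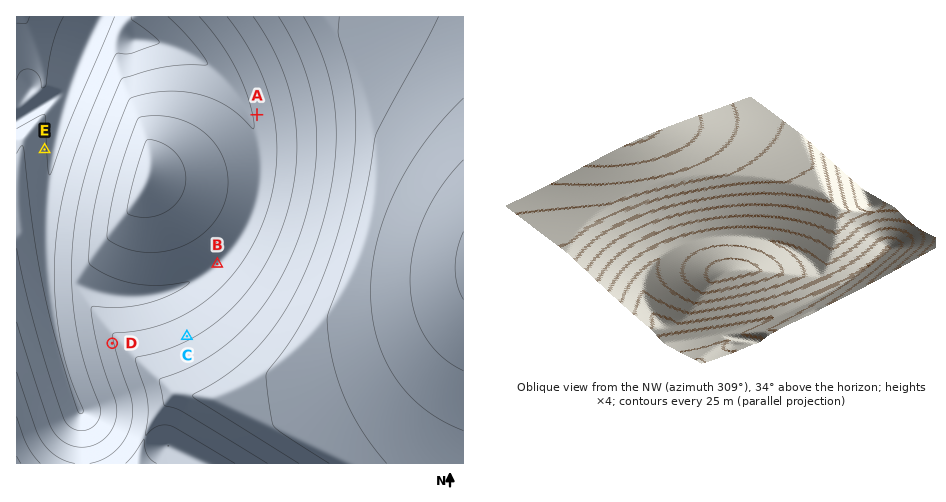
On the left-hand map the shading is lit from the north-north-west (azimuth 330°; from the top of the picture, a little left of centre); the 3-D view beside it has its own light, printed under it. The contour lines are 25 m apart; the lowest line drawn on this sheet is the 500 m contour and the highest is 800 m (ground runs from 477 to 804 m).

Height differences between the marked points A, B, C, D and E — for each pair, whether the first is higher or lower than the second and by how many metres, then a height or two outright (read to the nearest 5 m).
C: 120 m higher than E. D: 100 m higher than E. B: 80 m higher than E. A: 80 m higher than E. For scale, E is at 500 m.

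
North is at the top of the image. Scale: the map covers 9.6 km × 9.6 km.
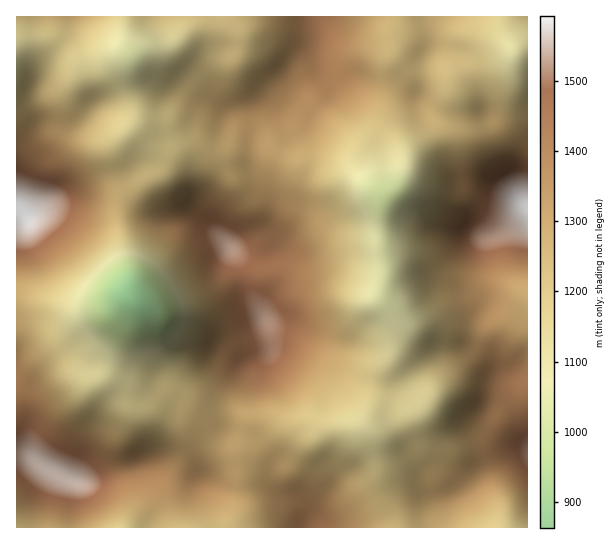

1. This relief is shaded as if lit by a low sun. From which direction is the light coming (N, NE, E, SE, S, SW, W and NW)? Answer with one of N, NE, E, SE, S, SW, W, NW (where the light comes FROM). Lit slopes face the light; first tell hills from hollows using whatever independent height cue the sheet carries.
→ SE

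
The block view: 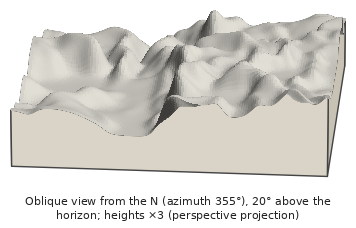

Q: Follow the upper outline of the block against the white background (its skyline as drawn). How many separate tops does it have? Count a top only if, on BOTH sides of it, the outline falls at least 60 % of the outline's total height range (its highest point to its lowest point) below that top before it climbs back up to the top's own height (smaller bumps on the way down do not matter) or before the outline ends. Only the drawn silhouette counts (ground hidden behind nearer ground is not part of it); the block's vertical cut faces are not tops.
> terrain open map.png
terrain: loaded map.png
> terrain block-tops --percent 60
0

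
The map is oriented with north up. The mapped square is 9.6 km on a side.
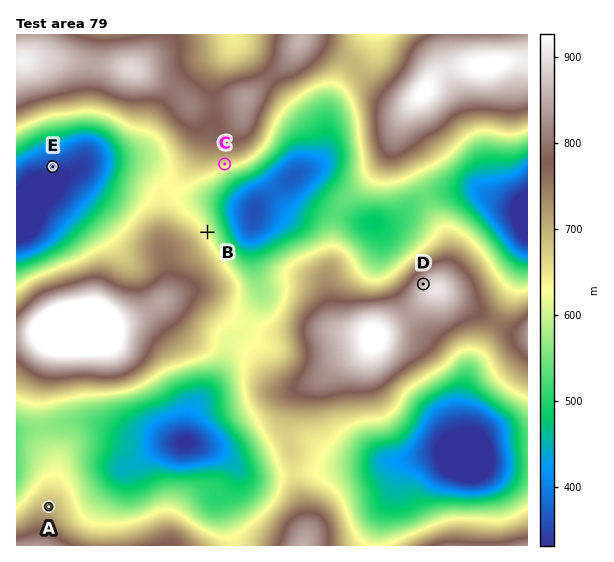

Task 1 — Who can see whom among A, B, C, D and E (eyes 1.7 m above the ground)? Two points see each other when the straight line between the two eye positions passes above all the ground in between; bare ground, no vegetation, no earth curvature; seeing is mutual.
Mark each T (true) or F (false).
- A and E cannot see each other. T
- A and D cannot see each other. T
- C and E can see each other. F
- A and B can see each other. F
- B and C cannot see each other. F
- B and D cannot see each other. F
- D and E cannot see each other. T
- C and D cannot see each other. F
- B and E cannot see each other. T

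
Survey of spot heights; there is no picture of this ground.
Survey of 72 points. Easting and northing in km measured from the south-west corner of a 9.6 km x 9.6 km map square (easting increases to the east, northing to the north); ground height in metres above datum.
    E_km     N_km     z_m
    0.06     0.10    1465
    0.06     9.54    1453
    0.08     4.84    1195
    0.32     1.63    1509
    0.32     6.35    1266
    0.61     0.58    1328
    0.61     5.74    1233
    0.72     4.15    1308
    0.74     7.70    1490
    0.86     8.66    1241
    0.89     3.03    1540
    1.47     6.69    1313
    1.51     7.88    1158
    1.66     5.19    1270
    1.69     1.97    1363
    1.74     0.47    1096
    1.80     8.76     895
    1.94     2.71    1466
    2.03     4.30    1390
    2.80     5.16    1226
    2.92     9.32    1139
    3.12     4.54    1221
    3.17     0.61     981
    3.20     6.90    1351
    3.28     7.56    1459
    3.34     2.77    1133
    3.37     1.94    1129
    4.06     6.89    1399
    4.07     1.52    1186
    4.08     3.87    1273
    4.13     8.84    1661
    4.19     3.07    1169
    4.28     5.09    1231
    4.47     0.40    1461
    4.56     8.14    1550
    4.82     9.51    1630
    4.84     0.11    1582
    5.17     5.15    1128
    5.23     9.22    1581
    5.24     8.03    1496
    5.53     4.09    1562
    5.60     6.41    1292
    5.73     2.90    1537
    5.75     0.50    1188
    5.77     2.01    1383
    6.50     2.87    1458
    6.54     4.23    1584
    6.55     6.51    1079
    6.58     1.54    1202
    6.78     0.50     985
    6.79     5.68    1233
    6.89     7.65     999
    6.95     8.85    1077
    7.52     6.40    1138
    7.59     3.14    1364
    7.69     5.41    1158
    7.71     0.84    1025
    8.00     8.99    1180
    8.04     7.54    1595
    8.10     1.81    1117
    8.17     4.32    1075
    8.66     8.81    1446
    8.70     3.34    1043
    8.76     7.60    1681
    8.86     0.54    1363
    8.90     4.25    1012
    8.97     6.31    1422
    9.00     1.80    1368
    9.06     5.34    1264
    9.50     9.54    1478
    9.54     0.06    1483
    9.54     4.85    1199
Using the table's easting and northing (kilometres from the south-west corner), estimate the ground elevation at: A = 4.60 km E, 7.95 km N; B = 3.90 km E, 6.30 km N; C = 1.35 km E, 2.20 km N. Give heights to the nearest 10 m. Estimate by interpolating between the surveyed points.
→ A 1520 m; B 1240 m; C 1480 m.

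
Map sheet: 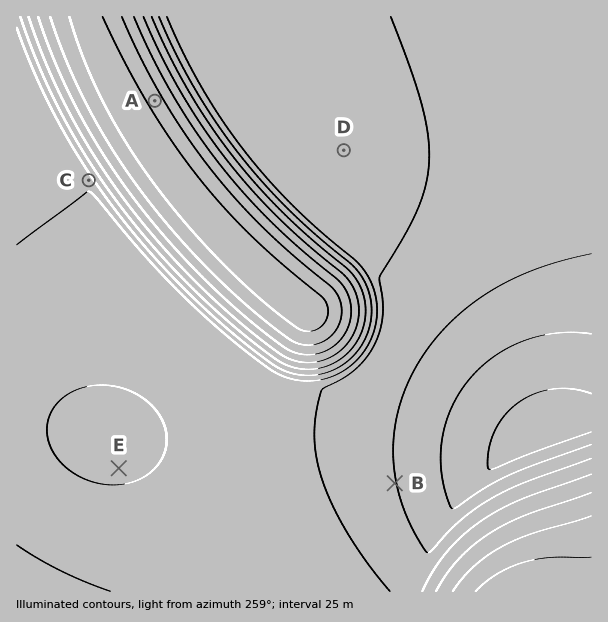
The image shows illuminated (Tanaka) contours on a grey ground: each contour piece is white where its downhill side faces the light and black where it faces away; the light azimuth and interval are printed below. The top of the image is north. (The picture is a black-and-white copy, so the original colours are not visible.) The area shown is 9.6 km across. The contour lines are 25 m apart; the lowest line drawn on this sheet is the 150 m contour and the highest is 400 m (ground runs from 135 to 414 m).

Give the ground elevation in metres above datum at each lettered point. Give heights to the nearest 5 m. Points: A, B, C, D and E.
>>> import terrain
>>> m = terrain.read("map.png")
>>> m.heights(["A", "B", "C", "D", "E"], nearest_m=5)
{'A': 390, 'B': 200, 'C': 260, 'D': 235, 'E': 225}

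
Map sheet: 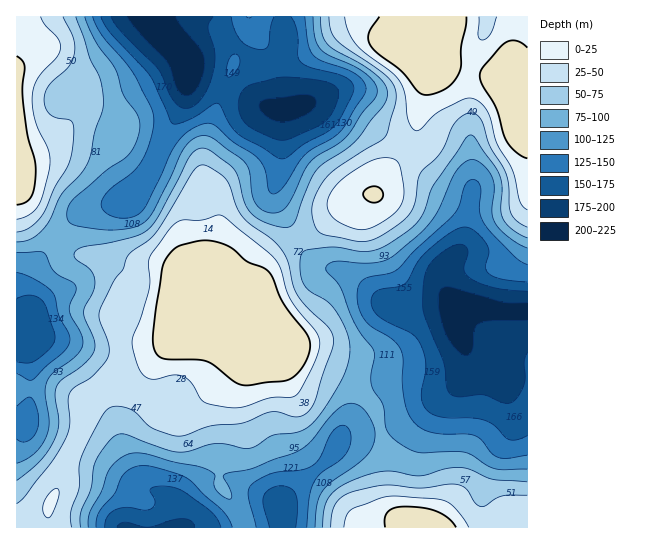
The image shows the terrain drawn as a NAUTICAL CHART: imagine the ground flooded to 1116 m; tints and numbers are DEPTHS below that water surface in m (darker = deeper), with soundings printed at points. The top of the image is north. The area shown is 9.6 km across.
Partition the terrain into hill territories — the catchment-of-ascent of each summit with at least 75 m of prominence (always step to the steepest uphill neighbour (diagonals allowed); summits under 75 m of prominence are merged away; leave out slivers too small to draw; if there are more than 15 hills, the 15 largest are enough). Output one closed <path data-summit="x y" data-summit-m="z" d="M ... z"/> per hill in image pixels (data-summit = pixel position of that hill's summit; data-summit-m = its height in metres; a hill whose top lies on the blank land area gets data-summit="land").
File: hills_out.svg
<path data-summit="land" d="M189 75l-8 34-13 22-20 44-7 10-16 16-35 7-11 5-28 30-24 35-2 19 7 24-4 12-4 4 0 5 5 20 2 29-4 28-11 2 1 107 162 0 5-7 1-23 14-15 14-7 12 0 8 3 40 20 8 6 20-22 31-28 7-14 4-5 42-8 20-8 45-28 7-7 7-12 3-8 0-12-11-24-2-22-9-2-22 4-21 0-8-2-11-6-36-28-9-4-19-2-18-18-26-51 0-12 6-23 2-52-61-19-28-12z"/><path data-summit="land" d="M527 16l-372 0 0 2 9 16 21 24 5 19 32 15 61 19-2 52-6 23 0 12 30 56 14 13 19 2 9 4 36 28 11 6 8 2 21 0 22-4 9 2 1 16 6 18 9 7 15 3 9 5 13 15 3 9 7-4 11-1z"/><path data-summit="land" d="M154 16l-138 1 1 322 8-3 6-9 1-10-7-20 0-15 8-16 18-23 28-30 11-5 35-7 11-10 12-16 16-36 17-30 6-19 1-25-9-16-19-20z"/><path data-summit="land" d="M465 344l2 21-10 20-15 12-43 26-20 6-22 3-14 4-4 5-7 14-31 28-18 19-2 7 2 19 245-1 0-150-11-1-7 4-3-9-13-15-9-5-15-3z"/>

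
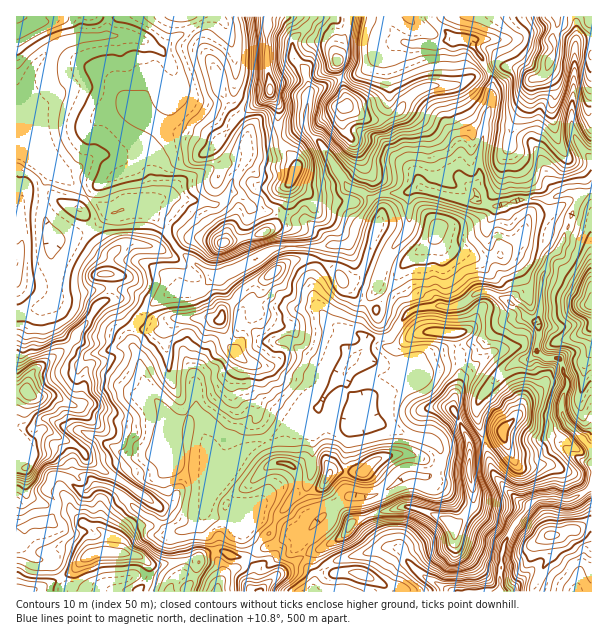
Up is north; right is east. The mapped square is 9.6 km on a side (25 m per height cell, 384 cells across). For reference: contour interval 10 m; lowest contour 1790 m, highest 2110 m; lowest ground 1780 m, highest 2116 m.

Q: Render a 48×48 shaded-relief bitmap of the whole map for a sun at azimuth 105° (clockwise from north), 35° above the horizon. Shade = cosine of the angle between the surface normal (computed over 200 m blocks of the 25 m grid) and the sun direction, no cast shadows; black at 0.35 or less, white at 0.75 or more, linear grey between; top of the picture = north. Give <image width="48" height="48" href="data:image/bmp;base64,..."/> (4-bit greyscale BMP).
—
<image width="48" height="48" href="data:image/bmp;base64,Qk32BAAAAAAAAHYAAAAoAAAAMAAAADAAAAABAAQAAAAAAIAEAAATCwAAEwsAABAAAAAAAAAAAAAAABEREQAiIiIAMzMzAERERABVVVUAZmZmAHd3dwCIiIgAmZmZAKqqqgC7u7sAzMzMAN3d3QDu7u4A////AIiZmZiHm6itpTSd7JiZiIiay6q7c0iqmJh3iqmYirmct2Z5zbiIiaqpd5vec1iqmIiGR6qZmqiLuYeJmqqpiZmWRJ7/gWibqXiHVXiau4ZomZiJmHm8upl0Ip//kEiauoiHZnebyph3eId6qXZr7bl1Io7/0gWKu5iHZomruqmYiIh5qYdGzcp1NI3/+QJniqmXd4mqmKuoiIh3qphkaImHd3nf/lJWVaqYiHmoeaupiJmGeqqYdkRphTXP/rd4U7yomYiImomph3mYaIrKmYZnhRPf2ryqus7ZiZiaqYiZiGeZiHapi8qIhQX+h7y6zr3rmauqmYiZmHZnioWJebuplgb8aLu73pvMmby6mYiZiIdniHaIZomqlwXqasu7u5q6qruqqYiZiJmIiIeId3eJhha3fNy6vKm8uqu6qZiZiImZmIiJiIiIhUmTfO3Ll6u7qsy6qZiYiImamYiZiIdndZyCSe/pZ5rLqs26mYmYeJmamZiJiIdlVb6TNs75WJq8qsy5mHmoeJmqqZmJmIh2Q47GNZzqV4rLqsy6l4qneJmqupmYiIiIZGvKZXnLZEjMqry6hoqod4mry6mYiIiIdnm7qHeoVlWLu6qqh4qXZoqZu6mZiIiYh3mau6mWRnZWm8upd5qId5qpmqqZmHeJiIqZmshod4hkWsupd5mHiZmpmrqZmJdXiJq6mahWZoiGNruph3iHi6maqqqYd6t1eHirqqdFVZmIZHu7qHdmaamaqqmIiKy4iHZ6updDRJmYdViruoh2Vomau6h4mZqqqaqKqJhTI6mYdniau5mYdVeau5d4qoiZmaupqqlkIaqYZFiru5mZmGRJy5d4moeZmaqqqrtlMaqYdVeaqpqYm7hEipiIiZeJmZmZmryWU6qYh1aJmal1bO24iZmHaKhniZmZiby3VaqYiHZomYdlSbq8urupZqp2eaqYiKu5ZqqYiJh3iHZmV5d6u7u7dZuWaKqod5uqdqmYiamIiHd3Zoh3mqvLlnqWaJmZd4qqhZmIiZmZiId3h3h3mqu6qXmXiJiImImZl5mYiImZmYh3iXdmnMy6maqoiJmHmaqqmZmYh3iZmZh3iYdka+y4erypiZl2eauqqpmIiHiImIiIiZdVWu2Wi8upmZllerqIvIiIiIiIiIdoqpdVatxlrdupmplkabp5vYiIiIiIiIdmi6hWm8g2vtupqqmEWaiLqIiHeIiIiIdmebhXu4RZu8y7u6qVSKiclIiHeIiIiIh2Z5ln3FJZq6vMu6qmRpitg4iIeIiImYh3d2Zq7VA4u5isuqu3NImtgoiIiIiIiYh2eGE9/YInqpd5qrzZMnm+koiIiIiIiJh2eXEq/ZZpqYdmiZraUUm+kpiIiIiIiIh2iXE722Se2Yh3d3ioVTWuoqmIiIiIiIdniWFM2WN++4iHeHmGZjONk6qYiIiIiId4mGFM2FV9+5mZiIh2dkJ8paqqmZiIiIh4iFFM2WZ865mJmpiHd1Jbp4mqqZmIiImYh0BL24Zq7JiJmImYh2Rapw=="/>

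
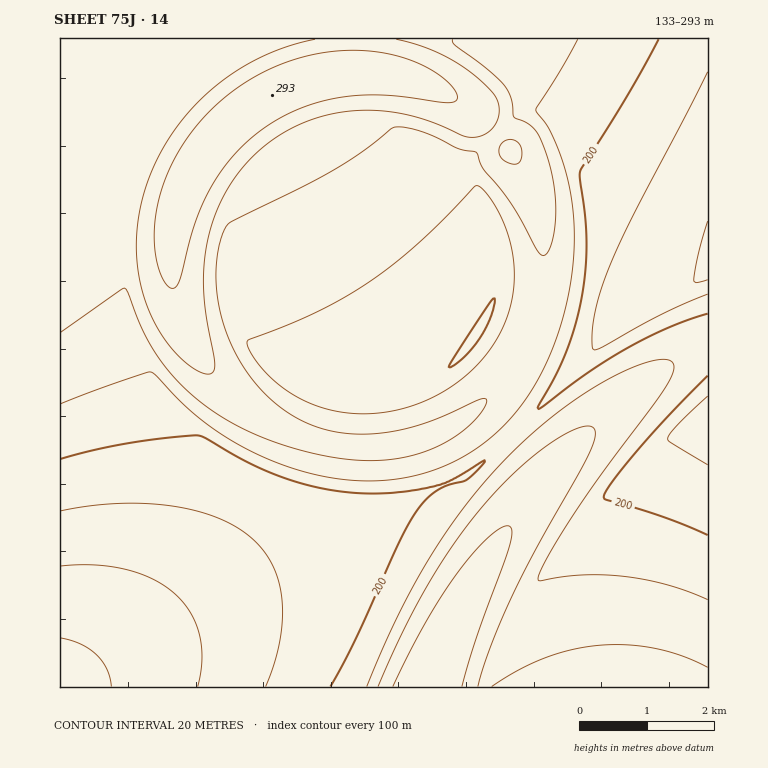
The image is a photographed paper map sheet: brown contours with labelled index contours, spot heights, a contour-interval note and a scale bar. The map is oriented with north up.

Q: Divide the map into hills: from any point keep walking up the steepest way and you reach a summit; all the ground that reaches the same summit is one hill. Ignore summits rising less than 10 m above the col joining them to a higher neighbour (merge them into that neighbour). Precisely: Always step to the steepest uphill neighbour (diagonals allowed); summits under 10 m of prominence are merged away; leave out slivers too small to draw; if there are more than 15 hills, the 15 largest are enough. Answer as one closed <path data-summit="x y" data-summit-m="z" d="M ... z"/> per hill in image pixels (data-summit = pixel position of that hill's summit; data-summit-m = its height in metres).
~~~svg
<path data-summit="272 95" data-summit-m="293" d="M708 38l-648 1 0 648 5 0 11-5 30-18 132-88 79-49 36-17 22-7 50-10 41-17 27-22 48-48 43-52 73-52 51-30z"/><path data-summit="427 687" data-summit-m="279" d="M708 273l-51 29-73 52-43 52-48 48-27 22-41 17-50 10-22 7-36 17-79 49-132 88-40 23 417 0 6-17 27-53 34-52 23-31 21-23 41-42 34-28 39-28z"/><path data-summit="620 687" data-summit-m="252" d="M708 414l-39 27-34 28-41 42-21 23-23 31-34 52-27 53-5 11 1 6 223 0z"/>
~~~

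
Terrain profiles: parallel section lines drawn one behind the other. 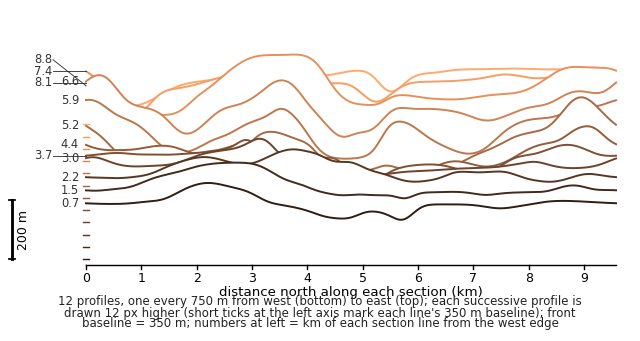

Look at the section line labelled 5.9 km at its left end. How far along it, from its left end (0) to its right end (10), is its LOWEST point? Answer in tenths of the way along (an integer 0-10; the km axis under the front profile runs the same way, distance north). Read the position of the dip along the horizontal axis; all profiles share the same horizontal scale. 5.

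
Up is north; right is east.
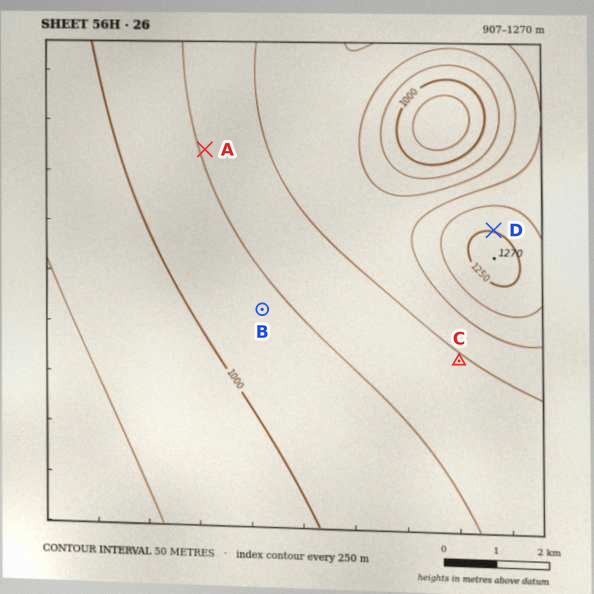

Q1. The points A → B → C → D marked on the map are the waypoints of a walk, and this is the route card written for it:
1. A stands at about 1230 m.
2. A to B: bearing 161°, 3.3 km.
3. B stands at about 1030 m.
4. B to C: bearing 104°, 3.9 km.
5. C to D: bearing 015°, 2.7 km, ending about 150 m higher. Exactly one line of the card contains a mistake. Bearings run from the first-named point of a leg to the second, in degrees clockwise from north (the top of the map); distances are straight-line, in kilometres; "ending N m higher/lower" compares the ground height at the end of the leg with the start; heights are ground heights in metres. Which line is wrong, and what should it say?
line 1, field height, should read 1050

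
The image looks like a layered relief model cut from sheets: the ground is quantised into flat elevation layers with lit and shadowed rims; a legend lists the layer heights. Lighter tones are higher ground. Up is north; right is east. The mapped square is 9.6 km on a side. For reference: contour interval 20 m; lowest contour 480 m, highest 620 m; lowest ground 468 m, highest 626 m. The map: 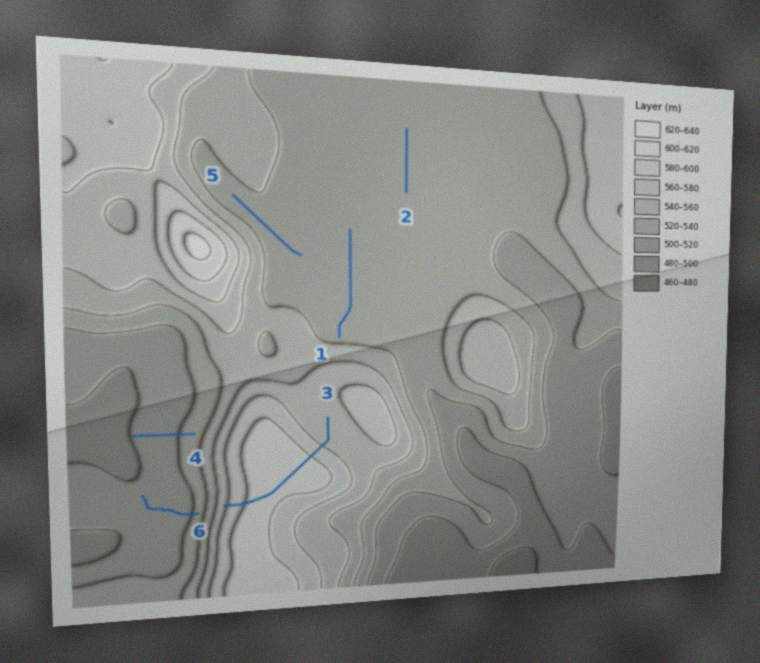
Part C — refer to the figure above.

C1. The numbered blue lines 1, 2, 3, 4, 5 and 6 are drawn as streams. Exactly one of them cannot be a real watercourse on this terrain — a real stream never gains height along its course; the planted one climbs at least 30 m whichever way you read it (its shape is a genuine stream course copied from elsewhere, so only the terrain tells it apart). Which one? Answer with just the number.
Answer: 3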